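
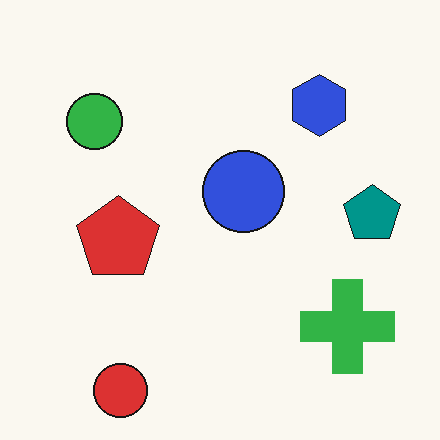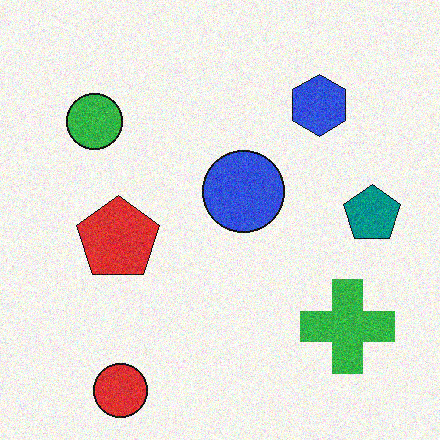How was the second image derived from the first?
The image was degraded with moderate additive noise.

Random speckle covers the whole image, including the flat background.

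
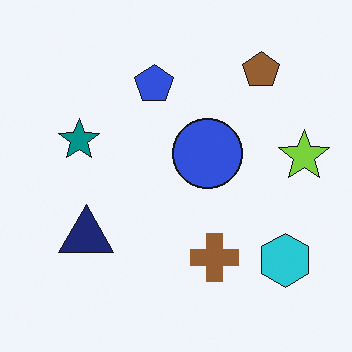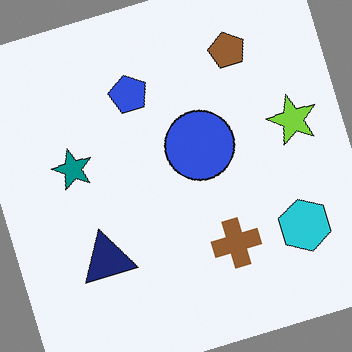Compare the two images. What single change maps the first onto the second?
The second image is the first rotated counter-clockwise by a moderate amount.

Every shape is tilted by the same angle and the image corners show triangular fill wedges — a whole-image rotation by a non-right angle.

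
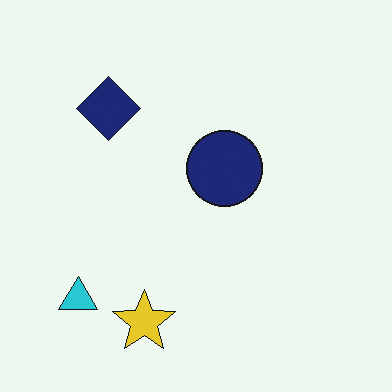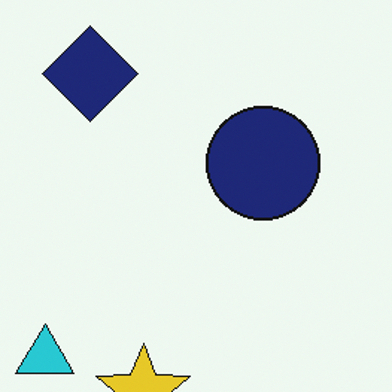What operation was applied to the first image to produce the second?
It was cropped to a modestly smaller region and rescaled.

The visible shapes are larger and the field of view is narrower; shapes near the original edges may be partly or wholly outside the frame — a crop-and-rescale.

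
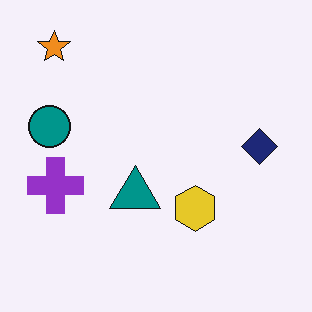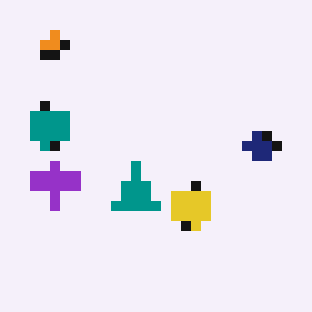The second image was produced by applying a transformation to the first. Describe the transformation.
This is the original image heavily pixelated into large blocks.

Shapes are reduced to large square blocks; fine edges and outlines are lost — a downscale-then-upscale (mosaic) effect.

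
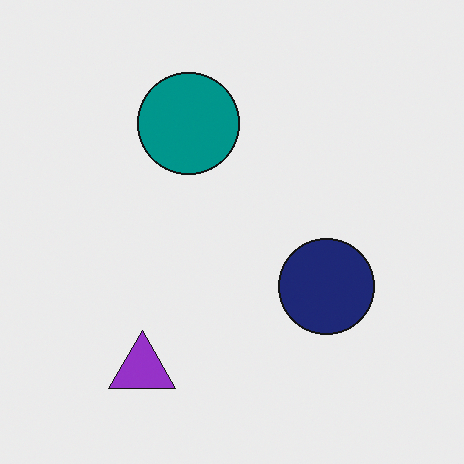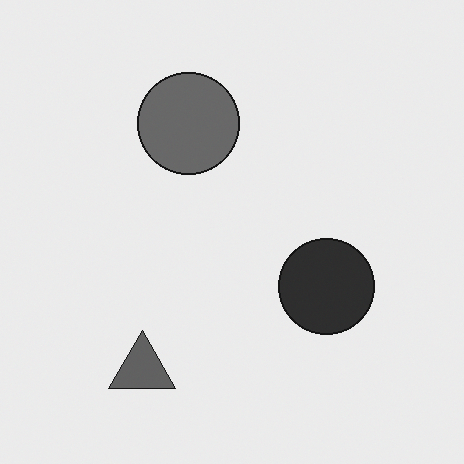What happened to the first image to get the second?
It was converted to grayscale.

All color is removed — every shape is now a shade of grey.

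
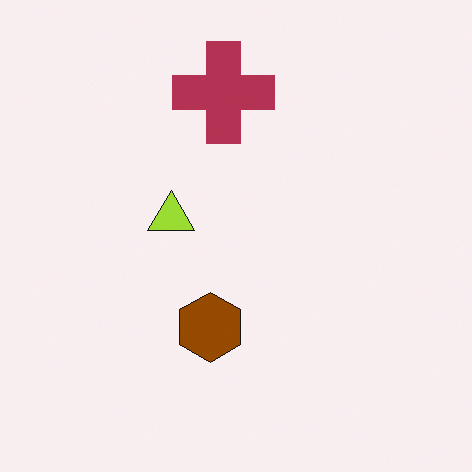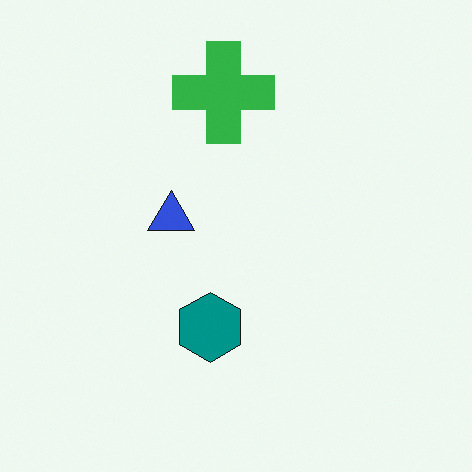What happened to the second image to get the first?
The image was hue-shifted by a large amount.

Every shape's color has rotated by the same amount around the hue wheel — a uniform hue shift.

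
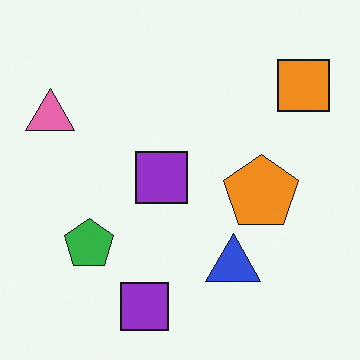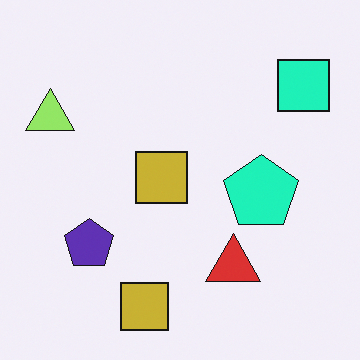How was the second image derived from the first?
It was hue-shifted through roughly a third of the color wheel.

Every shape's color has rotated by the same amount around the hue wheel — a uniform hue shift.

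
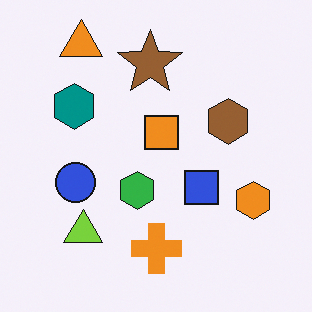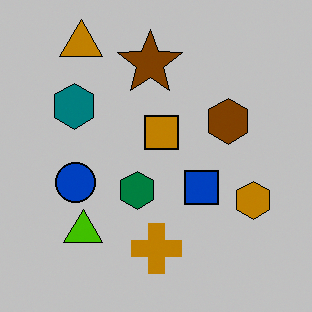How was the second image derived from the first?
The transformation is: aggressively posterized.

Each flat color has snapped to a coarser quantized level — most visibly, the near-white background has dropped to a flat grey.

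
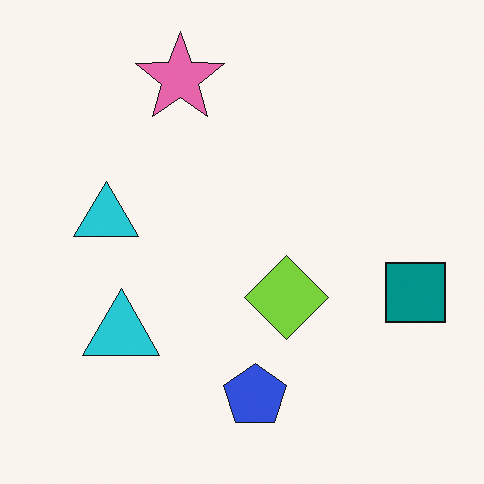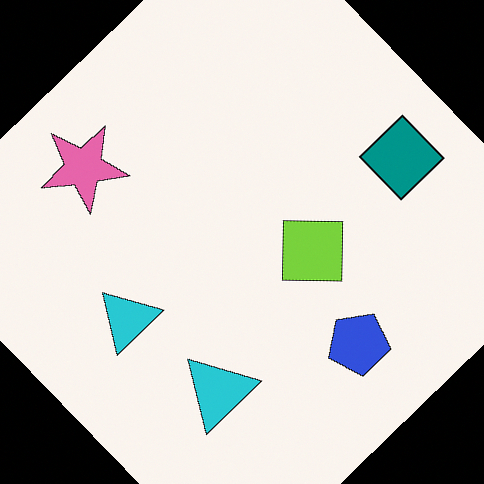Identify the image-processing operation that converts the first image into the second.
It was rotated counter-clockwise by a large amount — several tens of degrees.

Every shape is tilted by the same angle and the image corners show triangular fill wedges — a whole-image rotation by a non-right angle.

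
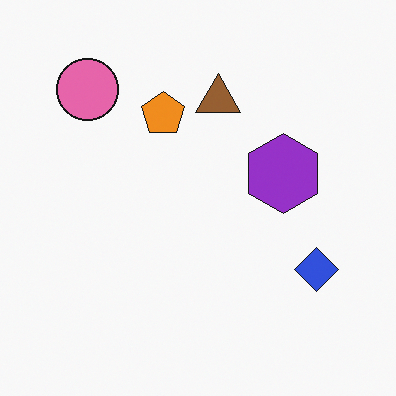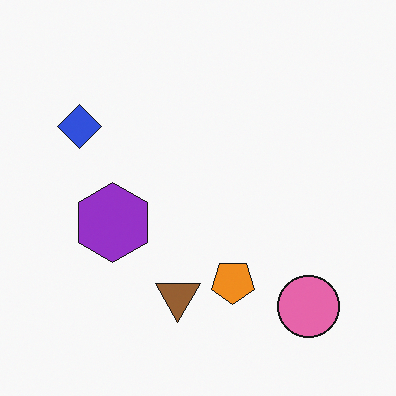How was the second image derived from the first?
The second image is the first rotated 180°.

The pink circle sits in the top-left of the first image and the bottom-right of the second — consistent with a whole-image 180° rotation.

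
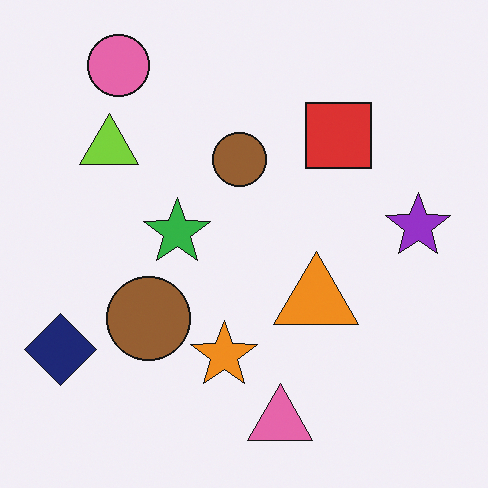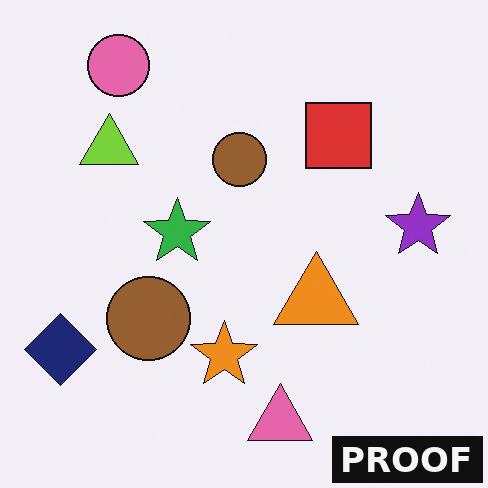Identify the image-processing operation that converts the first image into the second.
The second image is the first watermarked with the text "PROOF" in the lower-right corner.

A dark label reading "PROOF" appears in the lower-right corner.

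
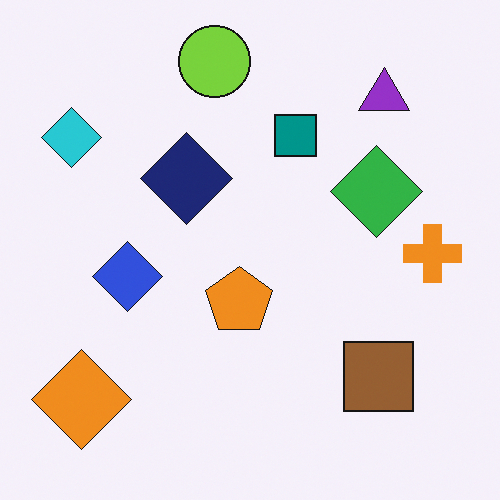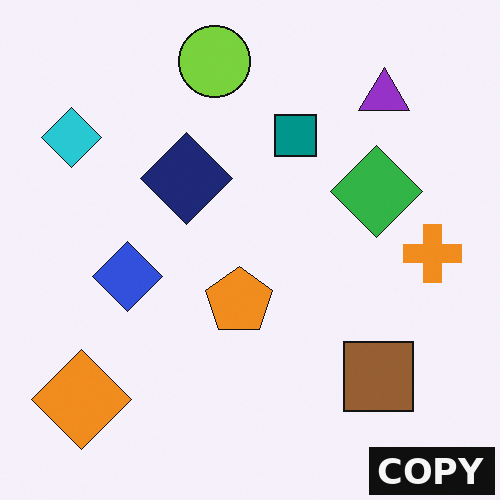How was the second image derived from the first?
It was watermarked with the text "COPY" in the lower-right corner.

A dark label reading "COPY" appears in the lower-right corner.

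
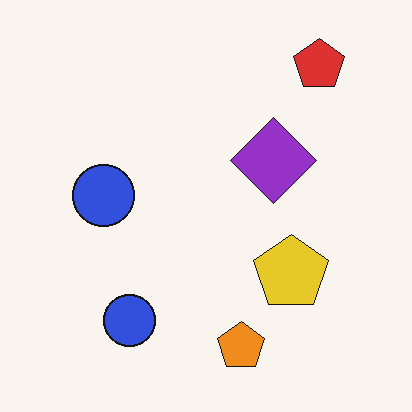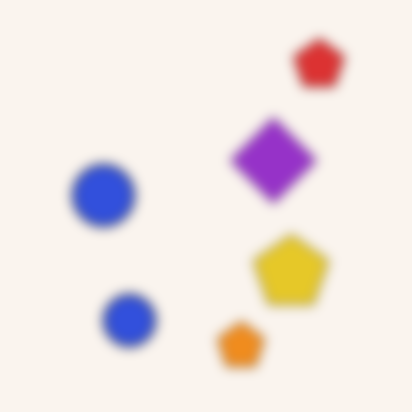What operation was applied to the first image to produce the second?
The transformation is: strongly gaussian-blurred.

Shape edges and outlines are uniformly softened across the whole image.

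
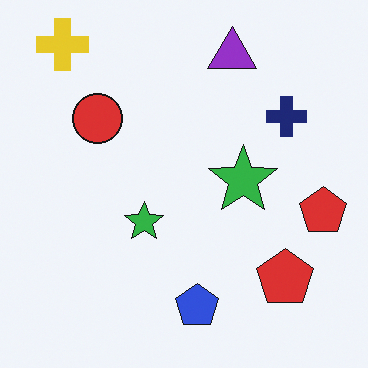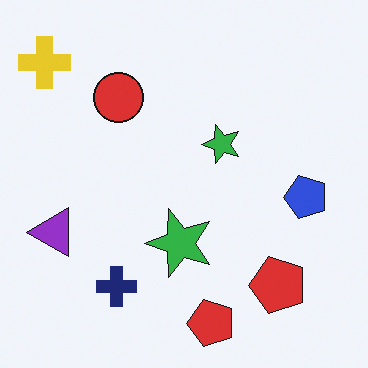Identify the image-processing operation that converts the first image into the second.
The transformation is: transposed (reflected across the top-left ↔ bottom-right diagonal).

Shapes have swapped their row and column positions — what was in the top-right is now in the bottom-left — a diagonal reflection.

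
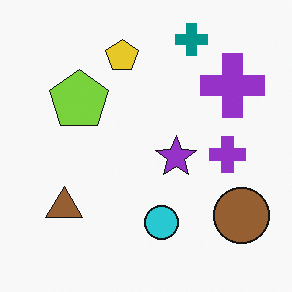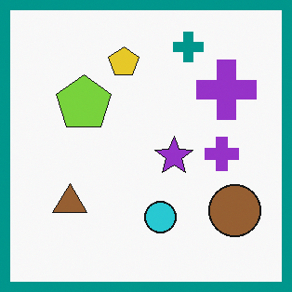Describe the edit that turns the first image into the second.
The second image is the first framed with a teal border.

A solid teal frame runs around the edge of the second image, with the content slightly shrunk inside it.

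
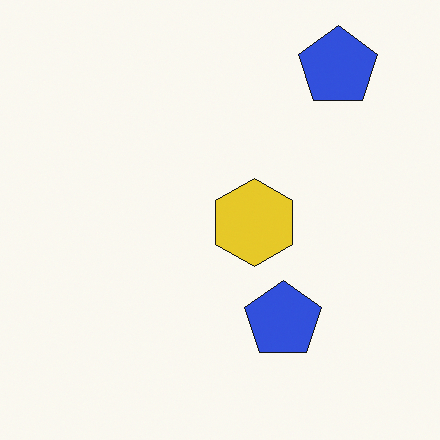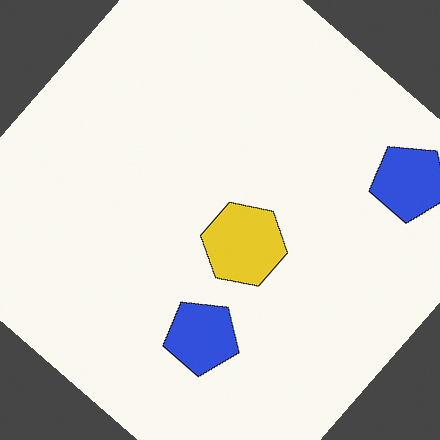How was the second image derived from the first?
The transformation is: rotated clockwise by a large amount — several tens of degrees.

Every shape is tilted by the same angle and the image corners show triangular fill wedges — a whole-image rotation by a non-right angle.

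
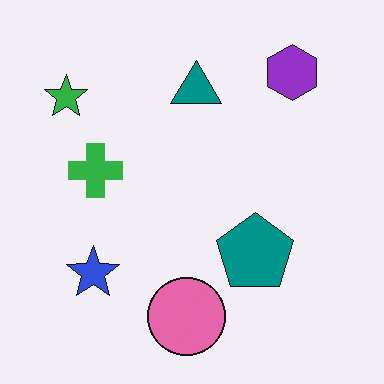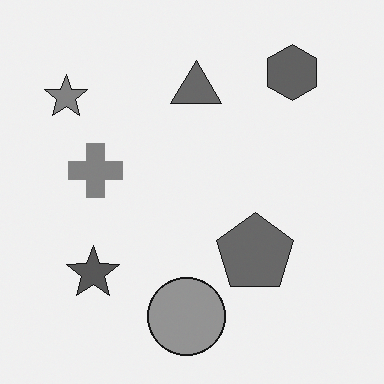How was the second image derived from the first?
This is the original image converted to grayscale.

All color is removed — every shape is now a shade of grey.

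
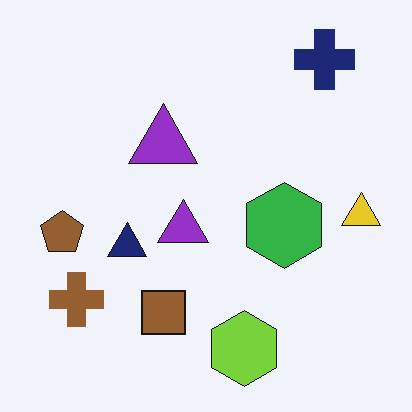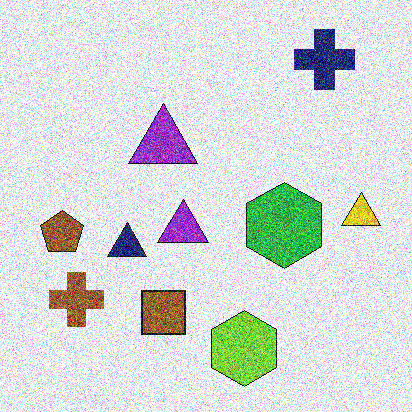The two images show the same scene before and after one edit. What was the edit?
It was degraded with a thick layer of grain.

Random speckle covers the whole image, including the flat background.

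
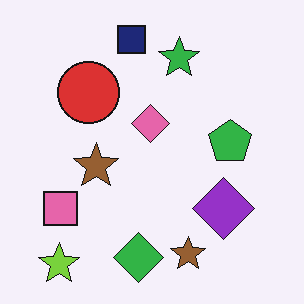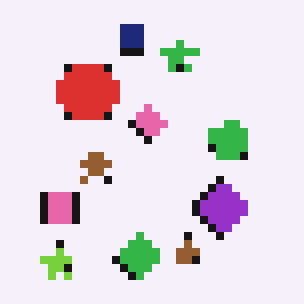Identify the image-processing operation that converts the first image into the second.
The image was moderately pixelated.

Shapes are reduced to large square blocks; fine edges and outlines are lost — a downscale-then-upscale (mosaic) effect.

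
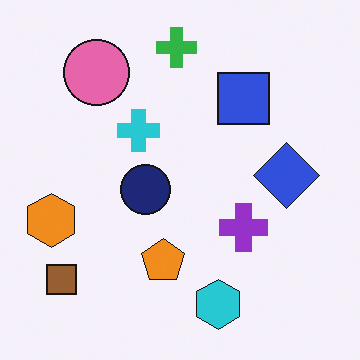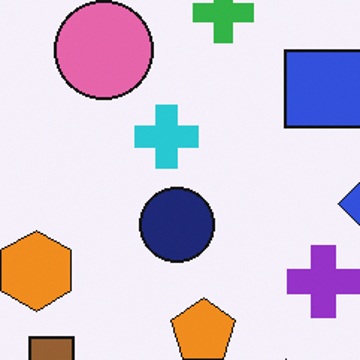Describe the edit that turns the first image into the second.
It was cropped to a modestly smaller region and rescaled.

The visible shapes are larger and the field of view is narrower; shapes near the original edges may be partly or wholly outside the frame — a crop-and-rescale.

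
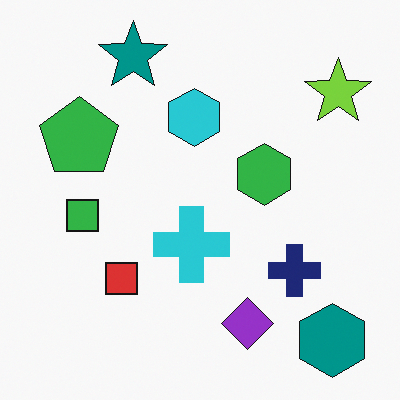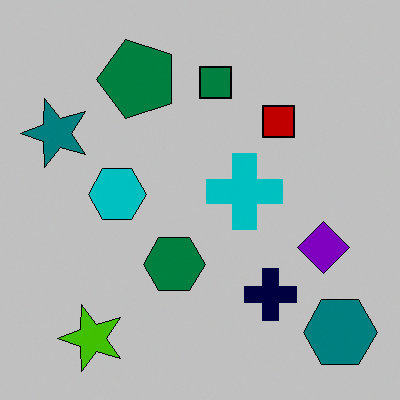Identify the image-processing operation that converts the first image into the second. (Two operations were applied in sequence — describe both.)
It was transposed (reflected across the top-left ↔ bottom-right diagonal), then aggressively posterized.

Shapes have swapped their row and column positions — what was in the top-right is now in the bottom-left — a diagonal reflection. Each flat color has snapped to a coarser quantized level — most visibly, the near-white background has dropped to a flat grey.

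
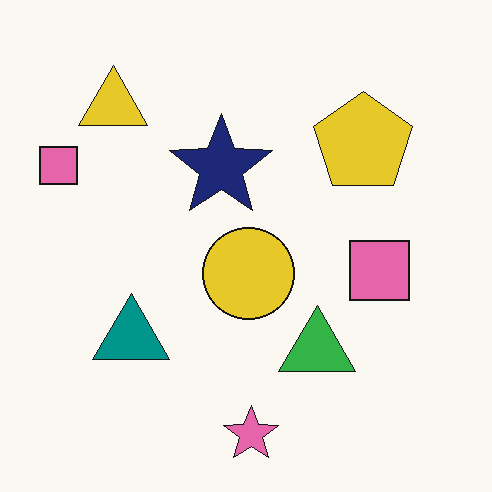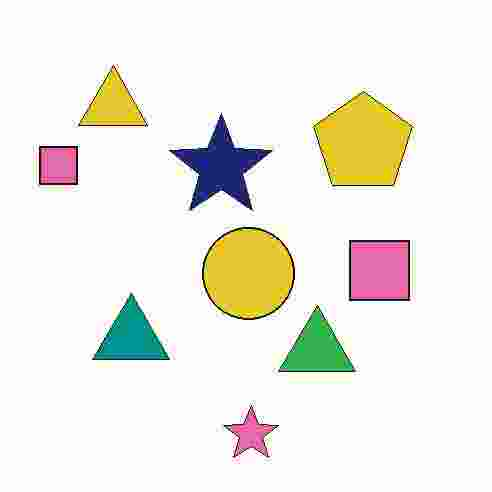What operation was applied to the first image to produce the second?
The transformation is: degraded with heavy JPEG compression.

Blocky 8×8 compression artifacts appear around shape edges and the flat background shows ringing — characteristic JPEG degradation.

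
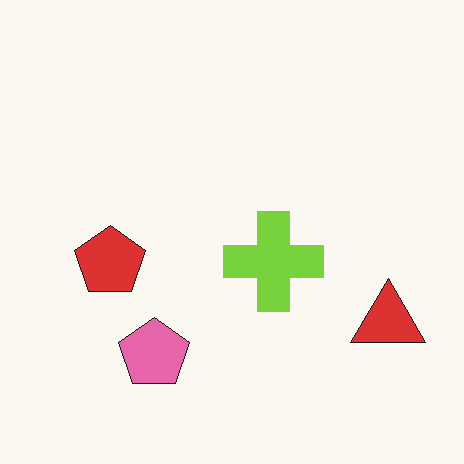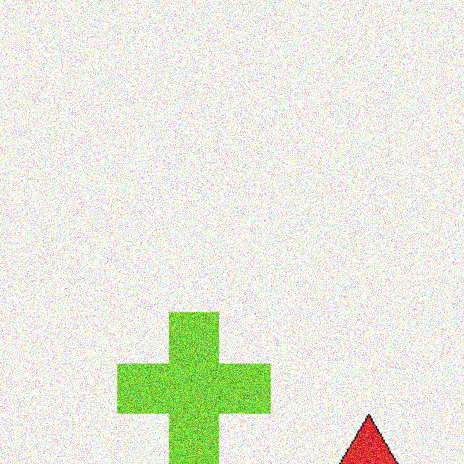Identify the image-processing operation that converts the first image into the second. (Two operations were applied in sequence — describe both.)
Cropped to a modestly smaller region and rescaled, then degraded with a thick layer of grain.

The visible shapes are larger and the field of view is narrower; shapes near the original edges may be partly or wholly outside the frame — a crop-and-rescale. Random speckle covers the whole image, including the flat background.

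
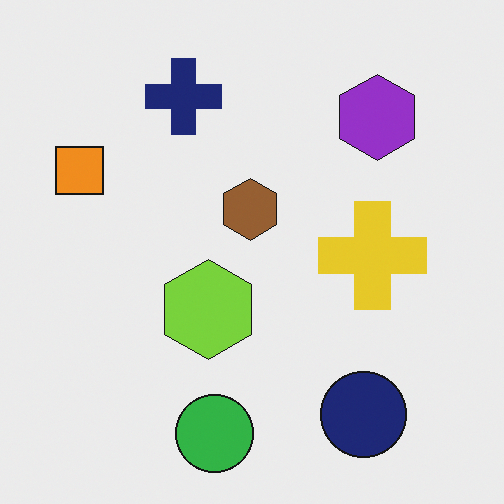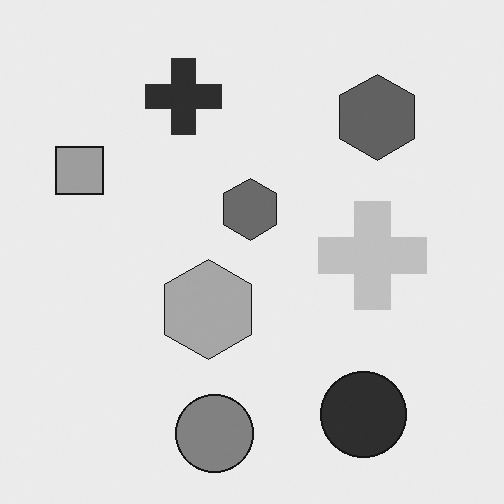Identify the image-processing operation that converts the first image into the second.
The image was converted to grayscale.

All color is removed — every shape is now a shade of grey.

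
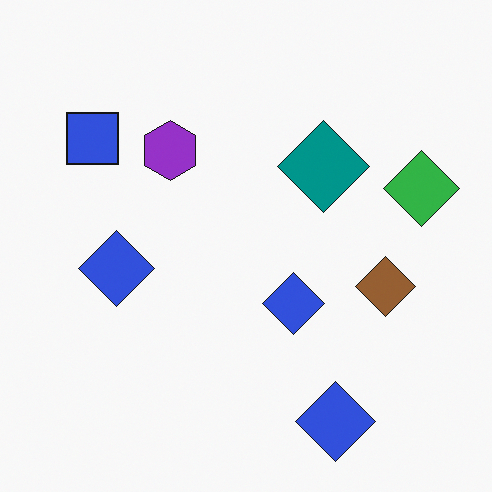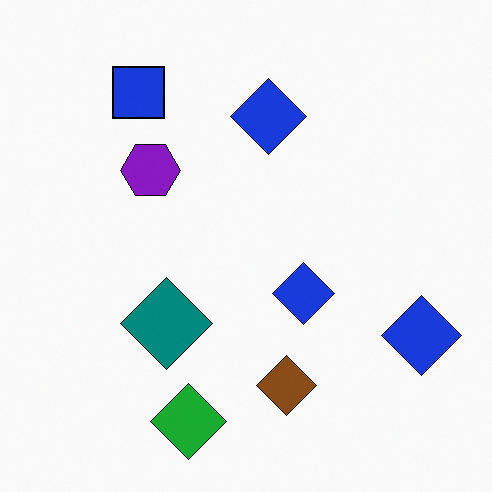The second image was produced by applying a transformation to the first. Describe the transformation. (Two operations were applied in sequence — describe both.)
This is the original image given slightly increased contrast, then transposed (reflected across the top-left ↔ bottom-right diagonal).

Tones are pushed away from mid-grey across the whole image — a global contrast change. Shapes have swapped their row and column positions — what was in the top-right is now in the bottom-left — a diagonal reflection.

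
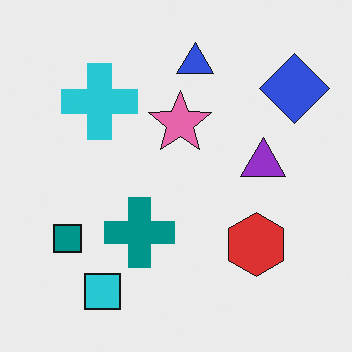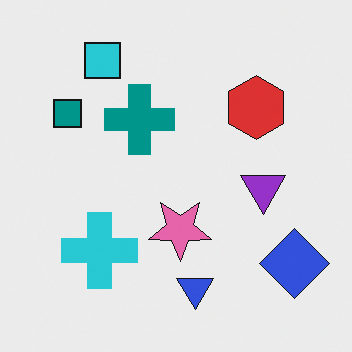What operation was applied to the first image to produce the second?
The transformation is: flipped vertically (top ↔ bottom).

The cyan square is in the bottom-left of the first image and the top-left of the second — shapes on opposite sides of the horizontal midline have swapped in a mirror flip.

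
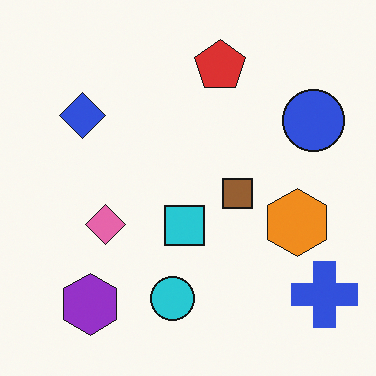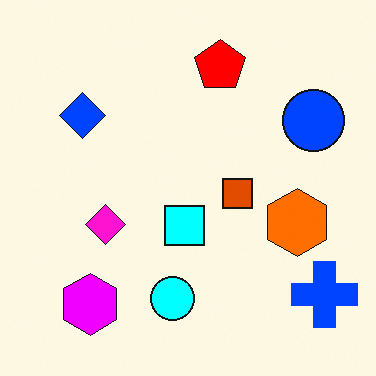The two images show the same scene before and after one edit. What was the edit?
This is the original image made much more vivid (saturation change).

All colors are more vivid — a global saturation change.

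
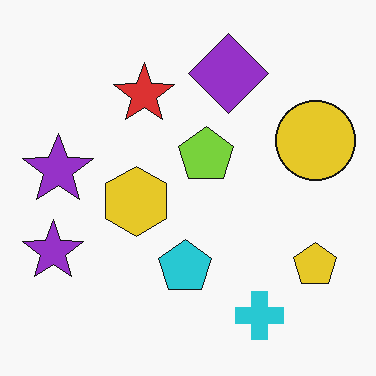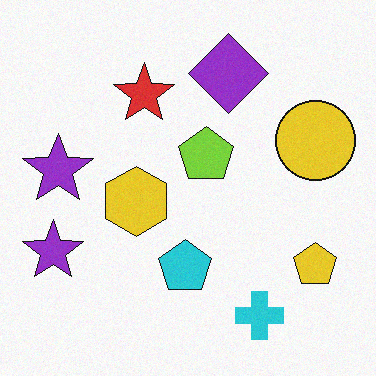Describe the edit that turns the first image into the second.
This is the original image degraded with subtle gaussian noise.

Random speckle covers the whole image, including the flat background.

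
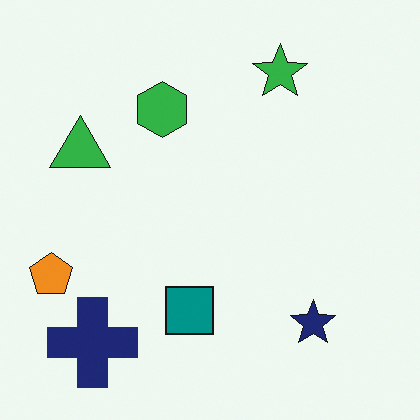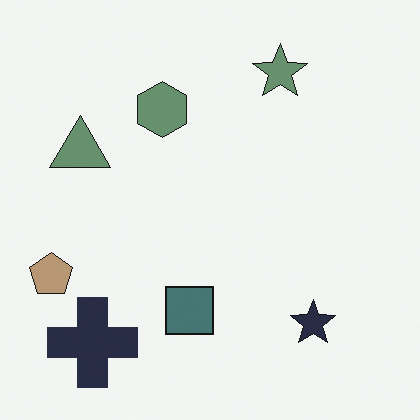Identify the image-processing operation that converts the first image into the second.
The second image is the first made much more muted (saturation change).

All colors are more muted and greyish — a global saturation change.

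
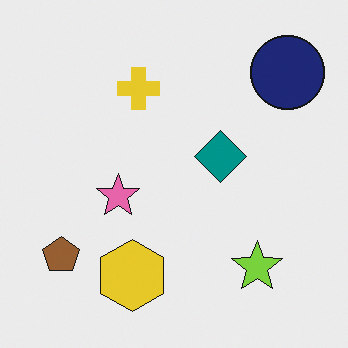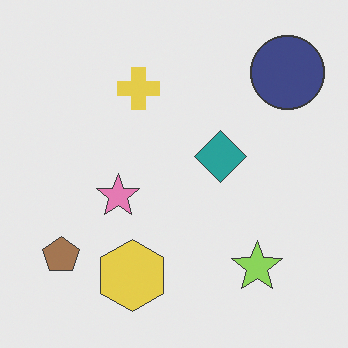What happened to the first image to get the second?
It was given slightly reduced contrast.

Tones are pushed toward mid-grey across the whole image — a global contrast change.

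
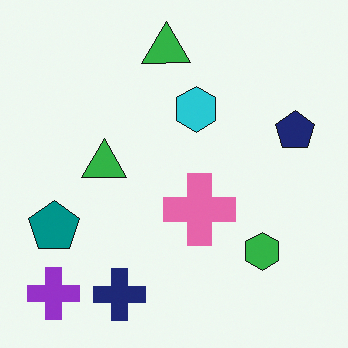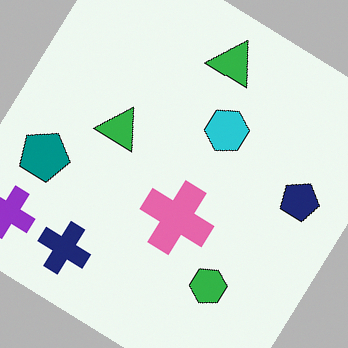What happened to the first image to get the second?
The transformation is: rotated clockwise by a large amount — several tens of degrees.

Every shape is tilted by the same angle and the image corners show triangular fill wedges — a whole-image rotation by a non-right angle.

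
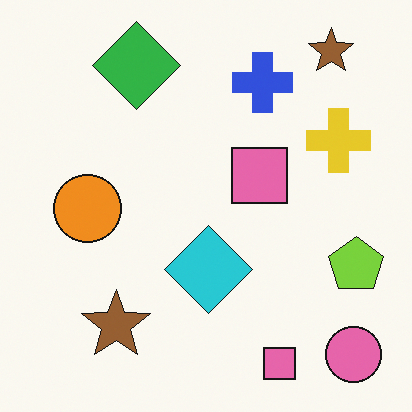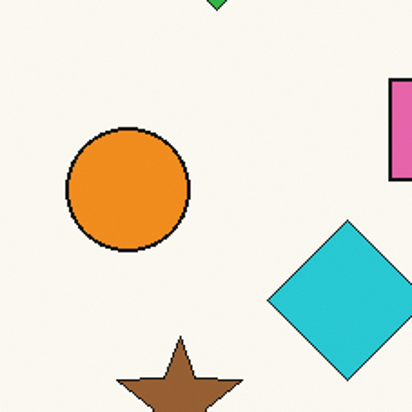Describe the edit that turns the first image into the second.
The transformation is: cropped tightly and scaled back up.

The visible shapes are larger and the field of view is narrower; shapes near the original edges may be partly or wholly outside the frame — a crop-and-rescale.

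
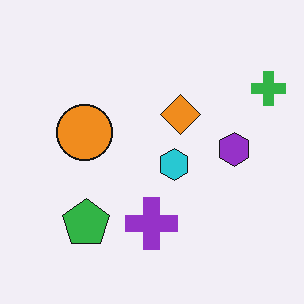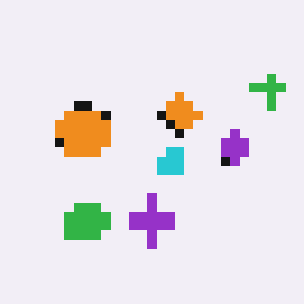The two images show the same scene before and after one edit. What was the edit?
This is the original image heavily pixelated into large blocks.

Shapes are reduced to large square blocks; fine edges and outlines are lost — a downscale-then-upscale (mosaic) effect.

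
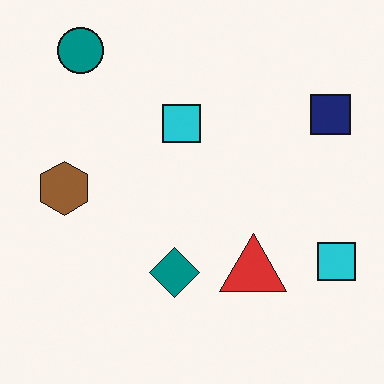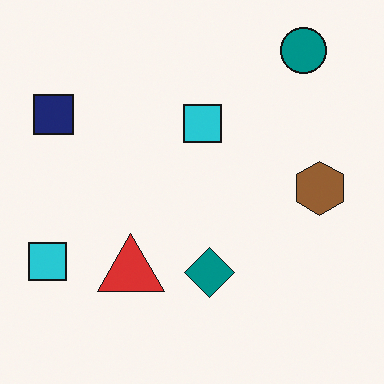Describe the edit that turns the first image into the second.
Flipped horizontally (left ↔ right).

The navy square is in the top-right of the first image and the top-left of the second — shapes on opposite sides of the vertical midline have swapped in a mirror flip.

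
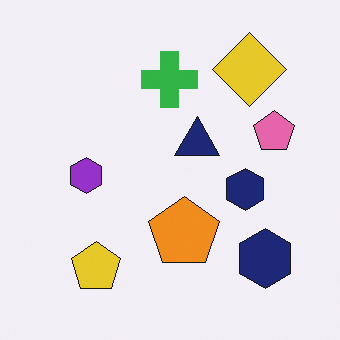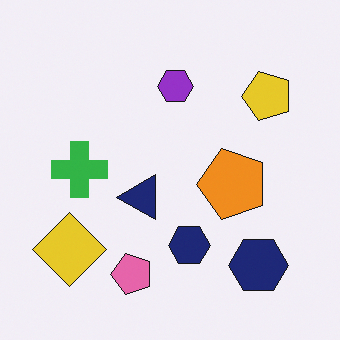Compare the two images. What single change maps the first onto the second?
This is the original image transposed (reflected across the top-left ↔ bottom-right diagonal).

Shapes have swapped their row and column positions — what was in the top-right is now in the bottom-left — a diagonal reflection.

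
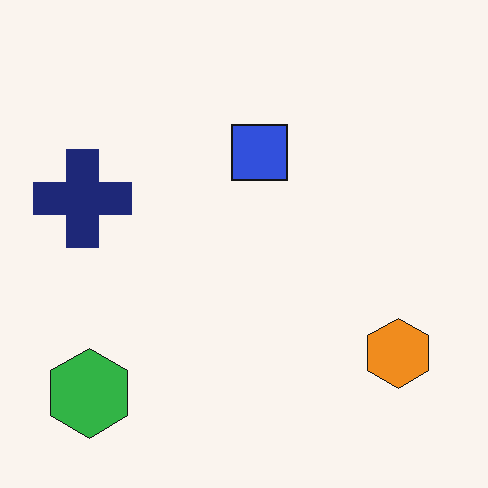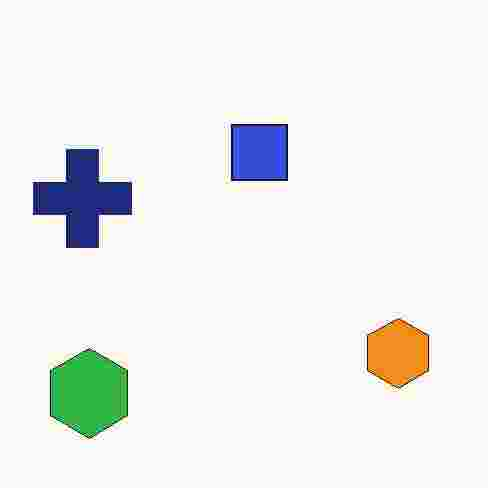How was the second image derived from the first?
The image was degraded with heavy JPEG compression.

Blocky 8×8 compression artifacts appear around shape edges and the flat background shows ringing — characteristic JPEG degradation.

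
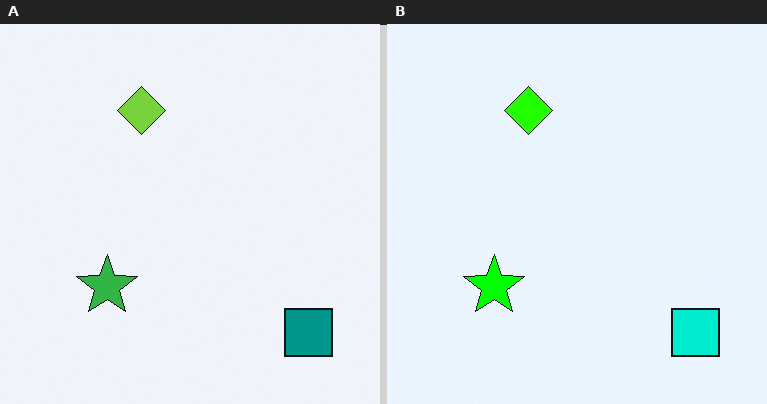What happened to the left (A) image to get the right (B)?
Made much more vivid (saturation change).

All colors are more vivid — a global saturation change.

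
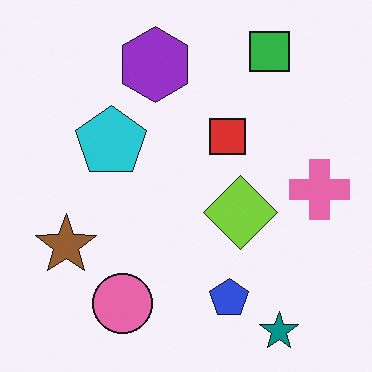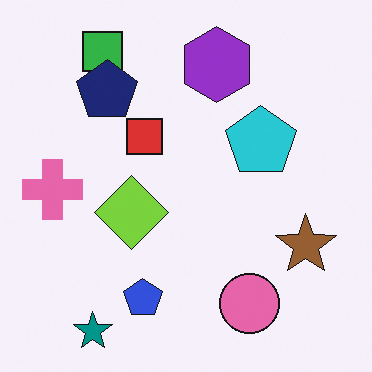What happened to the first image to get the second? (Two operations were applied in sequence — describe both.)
The image was flipped horizontally (left ↔ right), then overlaid with an additional navy pentagon.

The pink cross is in the right of the first image and the left of the second — shapes on opposite sides of the vertical midline have swapped in a mirror flip. A navy pentagon appears in the second image that is absent from the first.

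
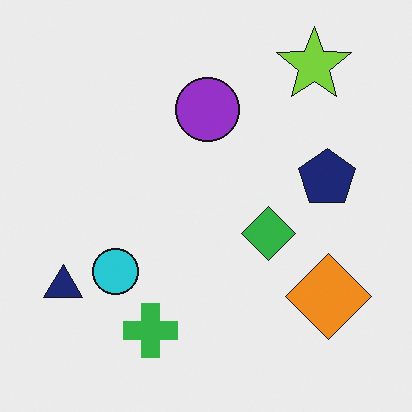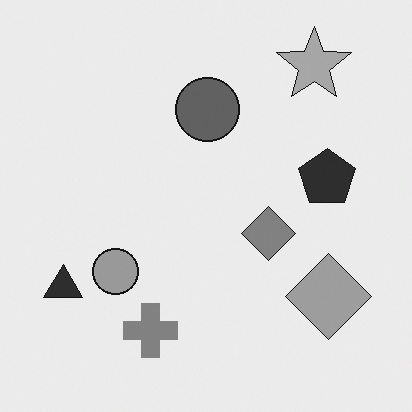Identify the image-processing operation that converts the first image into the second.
The second image is the first converted to grayscale.

All color is removed — every shape is now a shade of grey.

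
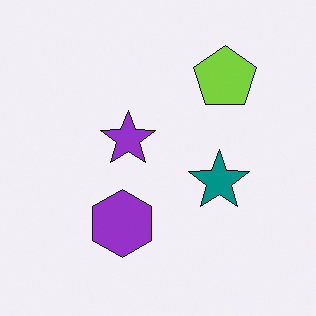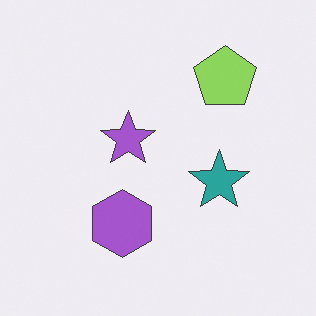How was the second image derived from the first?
It was given slightly reduced contrast.

Tones are pushed toward mid-grey across the whole image — a global contrast change.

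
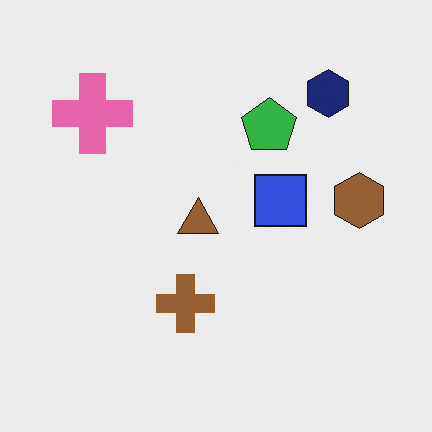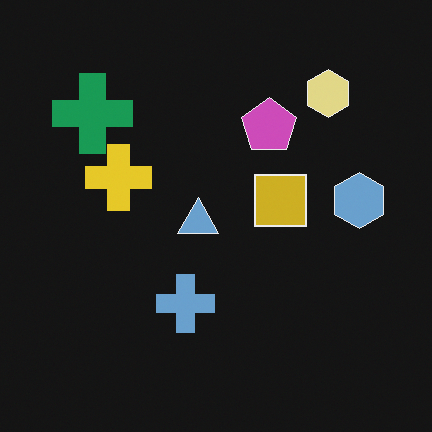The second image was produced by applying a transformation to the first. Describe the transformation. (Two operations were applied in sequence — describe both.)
The image was color-inverted (negative), then overlaid with an additional yellow cross.

The light background has become dark and every shape's color is its complement — a photographic negative. A yellow cross appears in the second image that is absent from the first.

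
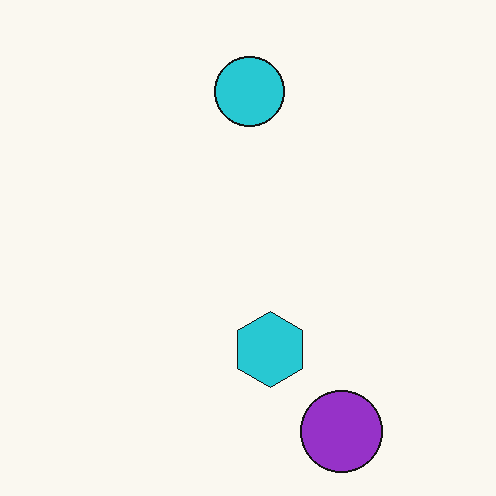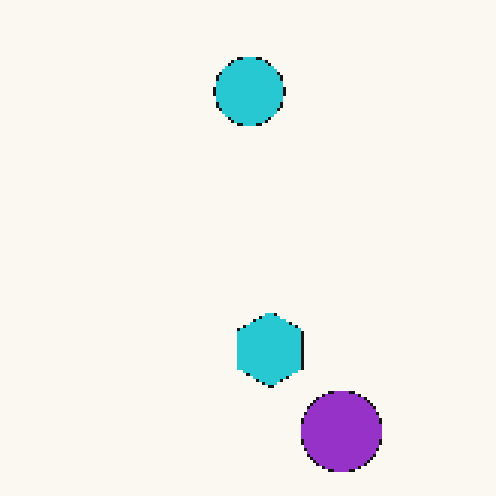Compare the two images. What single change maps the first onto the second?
It was mildly pixelated.

Shapes are reduced to large square blocks; fine edges and outlines are lost — a downscale-then-upscale (mosaic) effect.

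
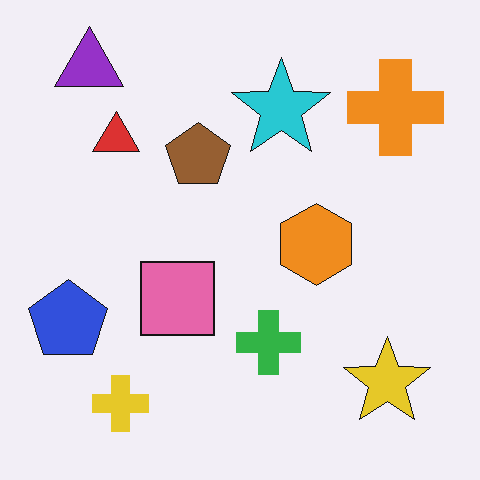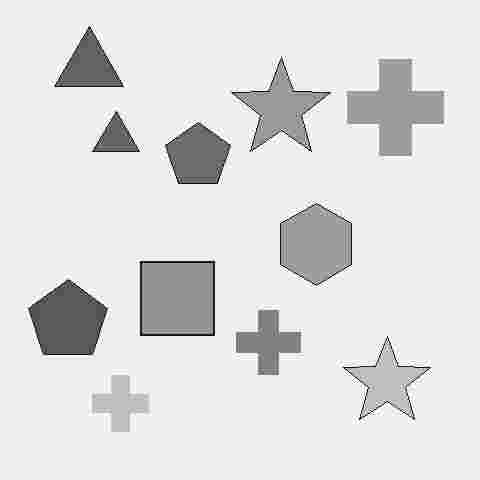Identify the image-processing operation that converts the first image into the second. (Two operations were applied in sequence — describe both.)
Converted to grayscale, then degraded with heavy JPEG compression.

All color is removed — every shape is now a shade of grey. Blocky 8×8 compression artifacts appear around shape edges and the flat background shows ringing — characteristic JPEG degradation.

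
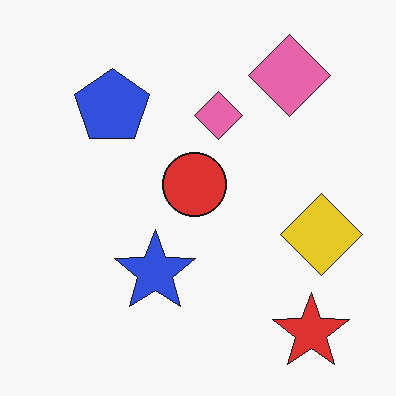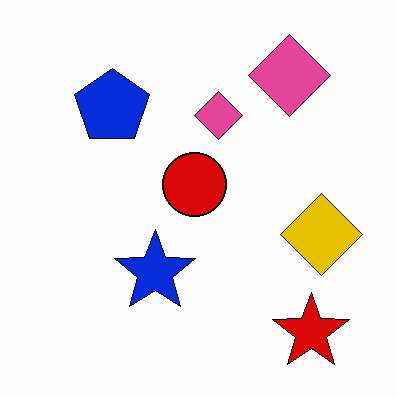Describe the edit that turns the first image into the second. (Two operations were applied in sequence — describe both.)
The second image is the first given slightly increased contrast, then given moderate JPEG compression.

Tones are pushed away from mid-grey across the whole image — a global contrast change. Blocky 8×8 compression artifacts appear around shape edges and the flat background shows ringing — characteristic JPEG degradation.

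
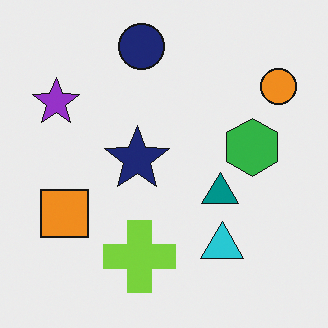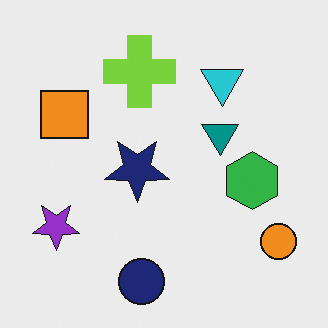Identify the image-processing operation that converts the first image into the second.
The second image is the first flipped vertically (top ↔ bottom).

The navy circle is in the top of the first image and the bottom of the second — shapes on opposite sides of the horizontal midline have swapped in a mirror flip.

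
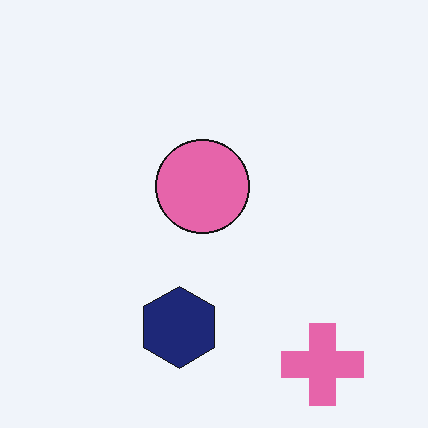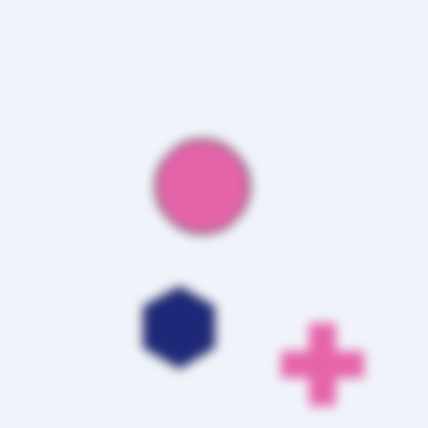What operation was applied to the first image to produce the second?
It was strongly gaussian-blurred.

Shape edges and outlines are uniformly softened across the whole image.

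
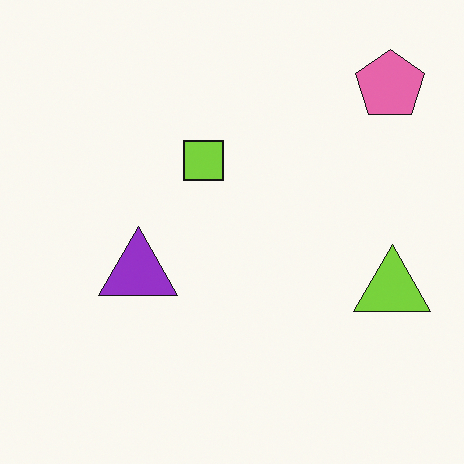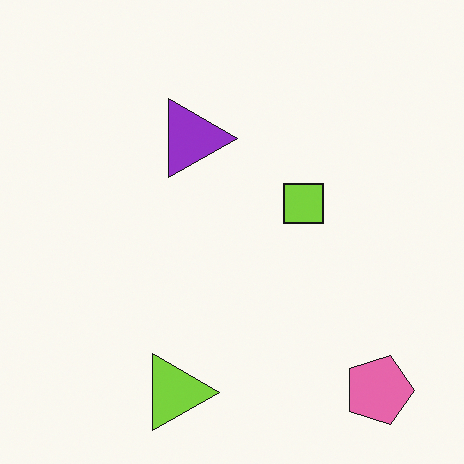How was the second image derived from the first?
The image was rotated 90° clockwise.

The pink pentagon sits in the top-right of the first image and the bottom-right of the second — consistent with a whole-image 90° clockwise rotation.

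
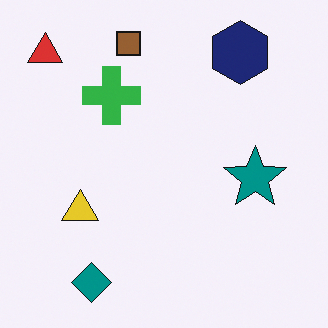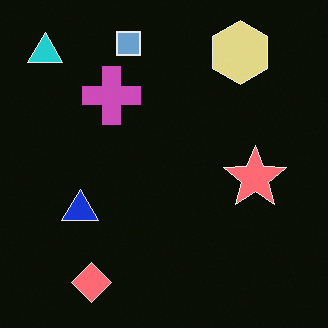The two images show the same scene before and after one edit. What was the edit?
Color-inverted (negative).

The light background has become dark and every shape's color is its complement — a photographic negative.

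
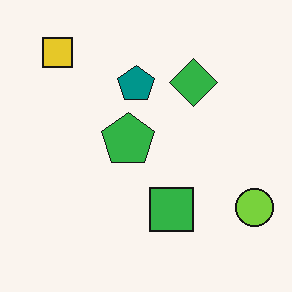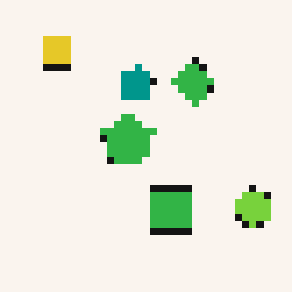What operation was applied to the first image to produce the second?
It was moderately pixelated.

Shapes are reduced to large square blocks; fine edges and outlines are lost — a downscale-then-upscale (mosaic) effect.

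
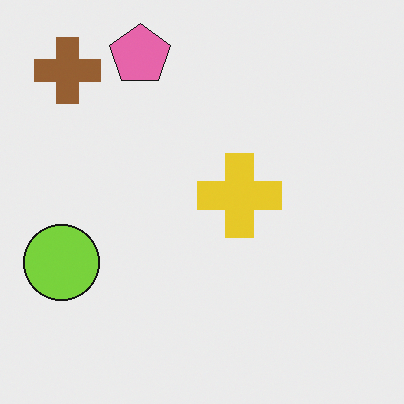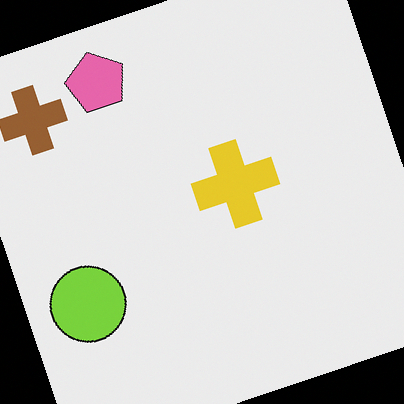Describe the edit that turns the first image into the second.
The second image is the first rotated counter-clockwise by a clearly visible amount.

Every shape is tilted by the same angle and the image corners show triangular fill wedges — a whole-image rotation by a non-right angle.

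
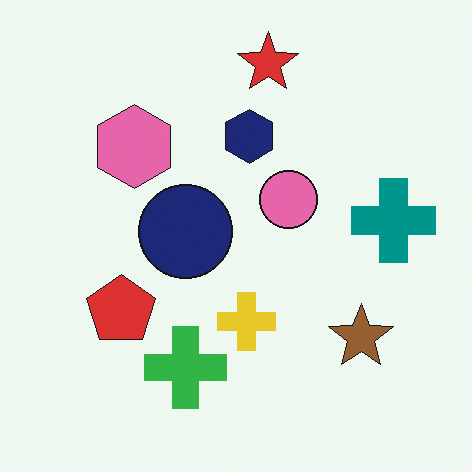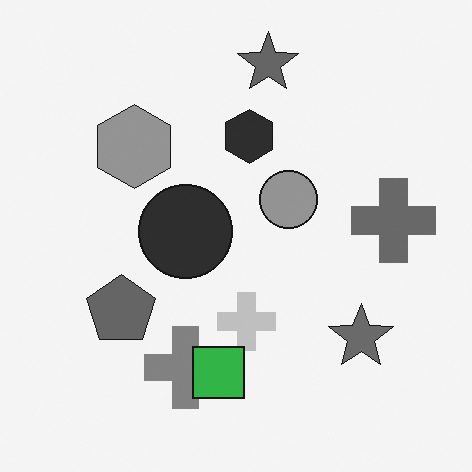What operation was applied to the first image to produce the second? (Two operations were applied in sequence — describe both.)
This is the original image converted to grayscale, then overlaid with an additional green square.

All color is removed — every shape is now a shade of grey. A green square appears in the second image that is absent from the first.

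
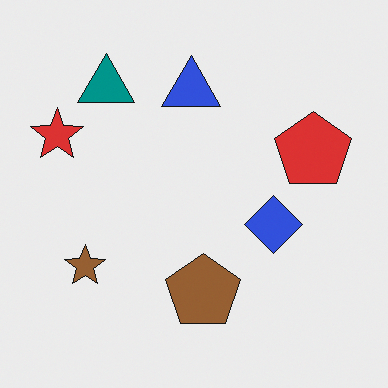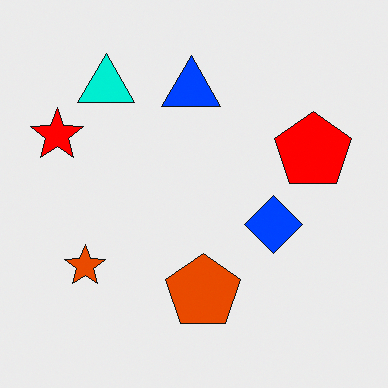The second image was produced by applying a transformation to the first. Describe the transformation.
This is the original image made much more vivid (saturation change).

All colors are more vivid — a global saturation change.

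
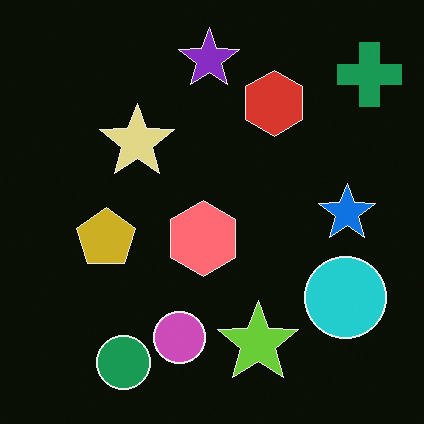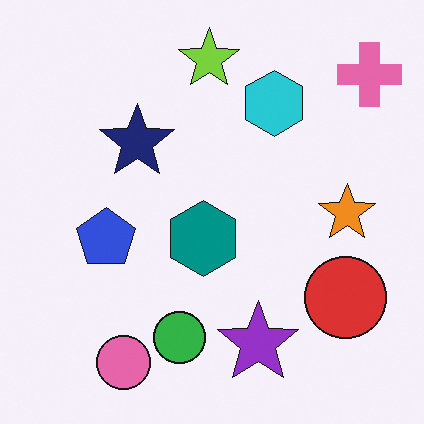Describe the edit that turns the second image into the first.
It was color-inverted (negative).

The light background has become dark and every shape's color is its complement — a photographic negative.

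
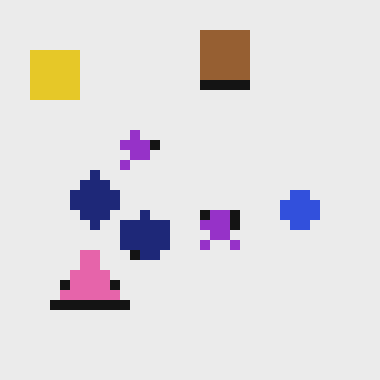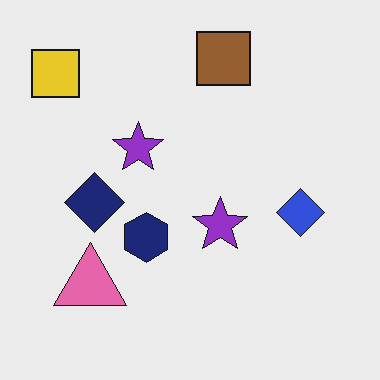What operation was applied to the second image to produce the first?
Coarsely pixelated.

Shapes are reduced to large square blocks; fine edges and outlines are lost — a downscale-then-upscale (mosaic) effect.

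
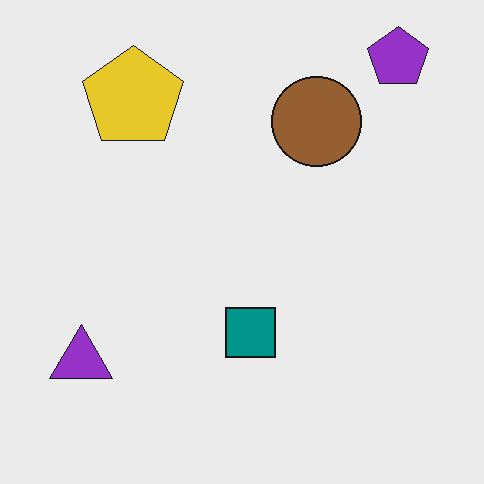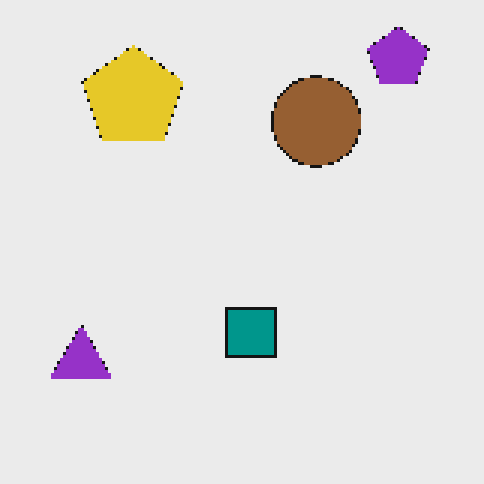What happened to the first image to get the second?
The image was mildly pixelated.

Shapes are reduced to large square blocks; fine edges and outlines are lost — a downscale-then-upscale (mosaic) effect.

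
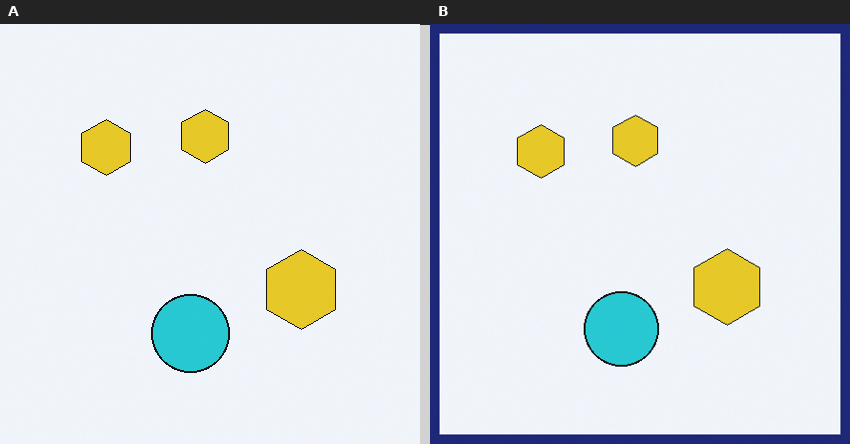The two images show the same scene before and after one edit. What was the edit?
The right (B) image is the left (A) framed with a navy border.

A solid navy frame runs around the edge of the right (B) image, with the content slightly shrunk inside it.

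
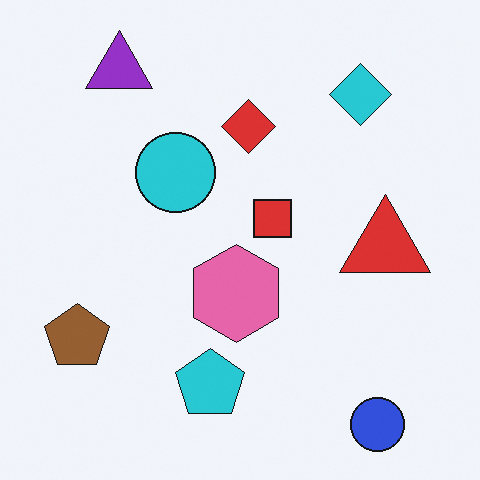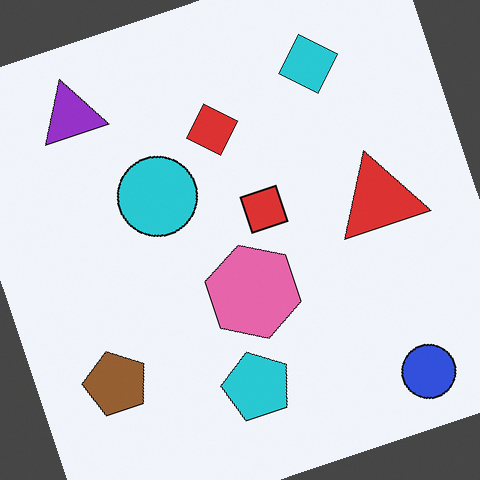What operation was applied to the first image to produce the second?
The second image is the first rotated counter-clockwise by a moderate amount.

Every shape is tilted by the same angle and the image corners show triangular fill wedges — a whole-image rotation by a non-right angle.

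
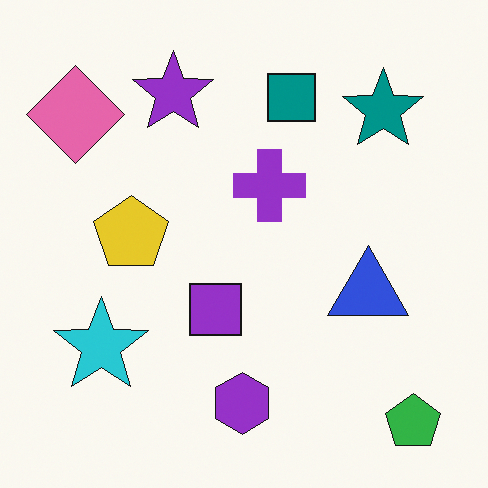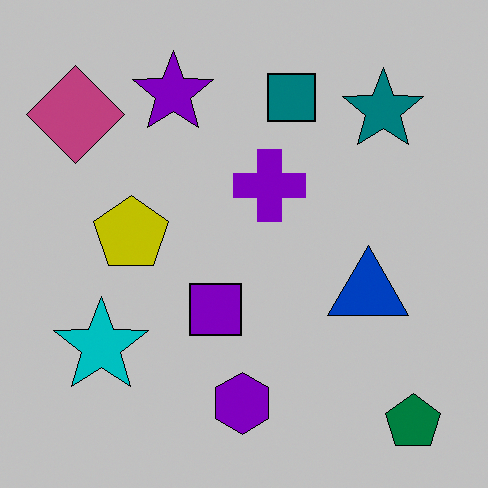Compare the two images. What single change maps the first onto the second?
The transformation is: heavily posterized to just a handful of flat colors.

Each flat color has snapped to a coarser quantized level — most visibly, the near-white background has dropped to a flat grey.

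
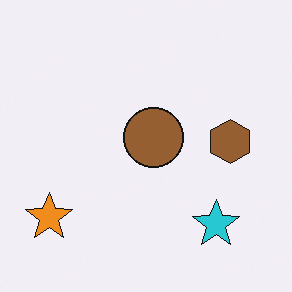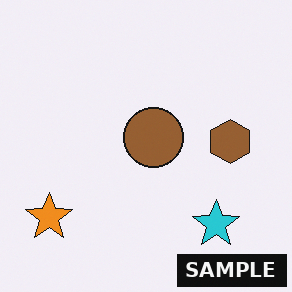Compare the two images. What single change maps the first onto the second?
It was watermarked with the text "SAMPLE" in the lower-right corner.

A dark label reading "SAMPLE" appears in the lower-right corner.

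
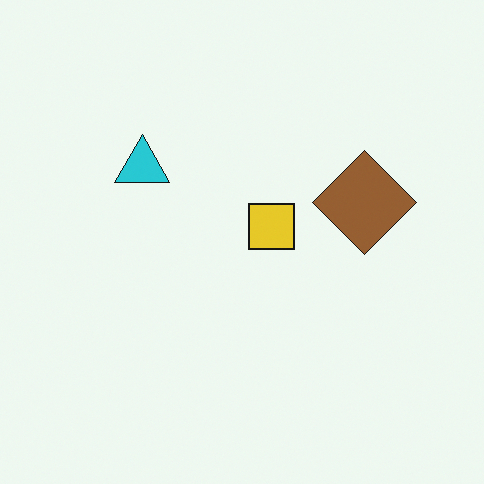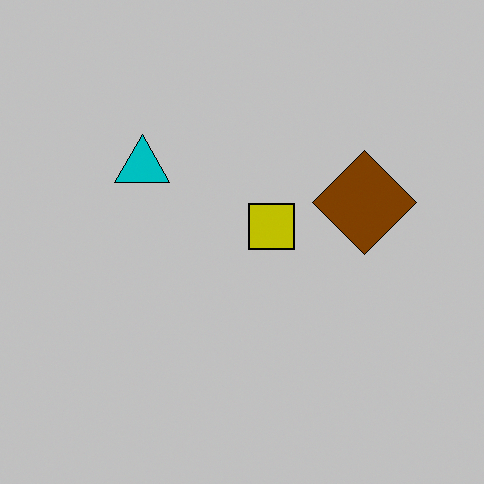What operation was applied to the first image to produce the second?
The second image is the first aggressively posterized.

Each flat color has snapped to a coarser quantized level — most visibly, the near-white background has dropped to a flat grey.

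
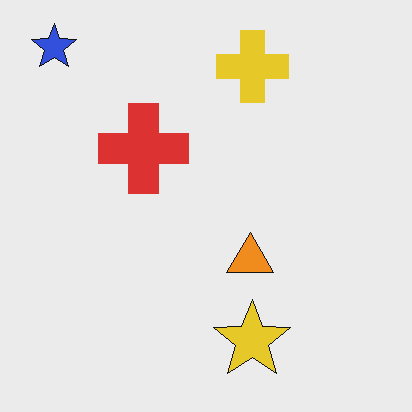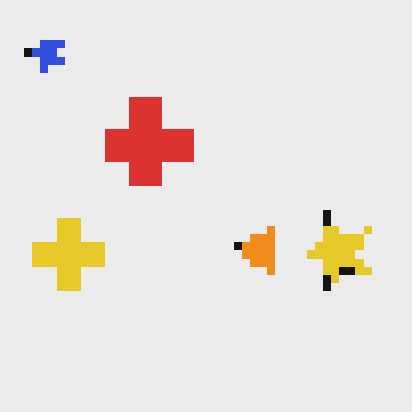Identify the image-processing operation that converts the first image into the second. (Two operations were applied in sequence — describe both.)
The image was transposed (reflected across the top-left ↔ bottom-right diagonal), then pixelated into visible square blocks.

Shapes have swapped their row and column positions — what was in the top-right is now in the bottom-left — a diagonal reflection. Shapes are reduced to large square blocks; fine edges and outlines are lost — a downscale-then-upscale (mosaic) effect.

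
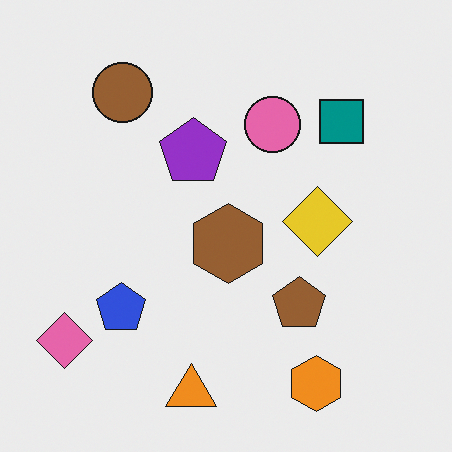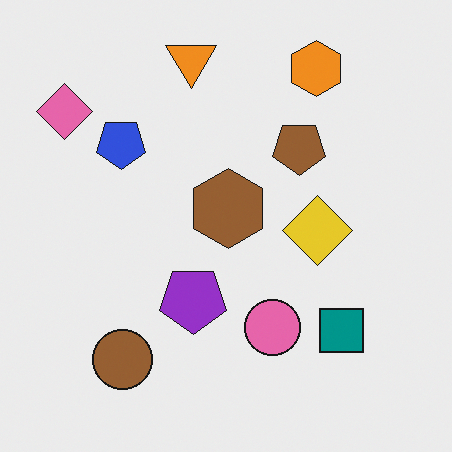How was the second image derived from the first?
The image was flipped vertically (top ↔ bottom).

The orange triangle is in the bottom of the first image and the top of the second — shapes on opposite sides of the horizontal midline have swapped in a mirror flip.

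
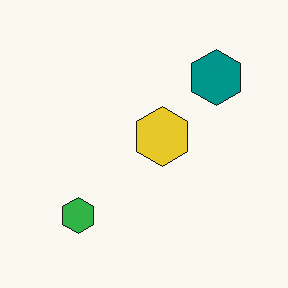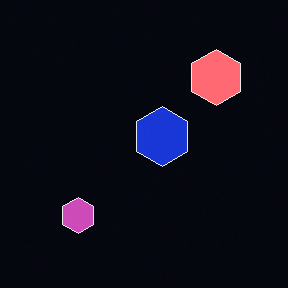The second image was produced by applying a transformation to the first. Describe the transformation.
The second image is the first color-inverted (negative).

The light background has become dark and every shape's color is its complement — a photographic negative.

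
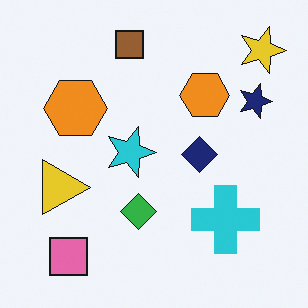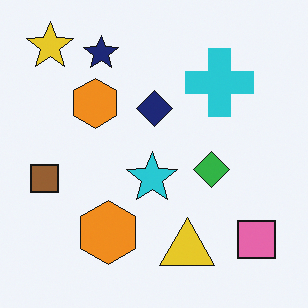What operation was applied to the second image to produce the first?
The transformation is: rotated 90° clockwise.

The yellow star sits in the top-left of the second image and the top-right of the first — consistent with a whole-image 90° clockwise rotation.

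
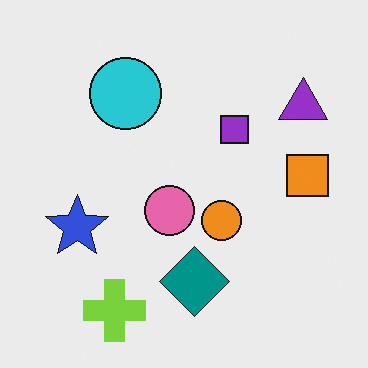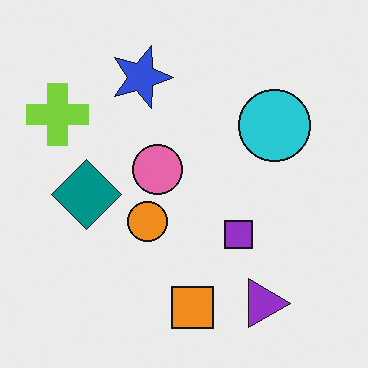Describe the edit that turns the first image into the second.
Rotated 90° clockwise.

The lime cross sits in the bottom-left of the first image and the top-left of the second — consistent with a whole-image 90° clockwise rotation.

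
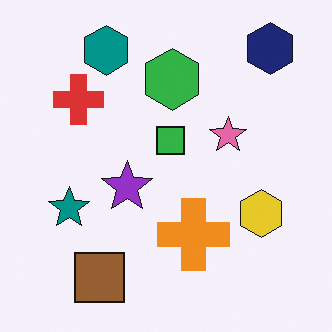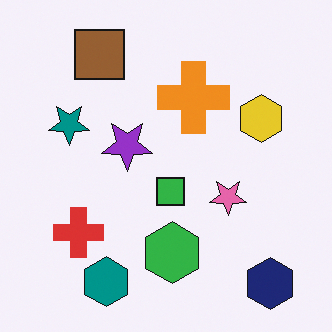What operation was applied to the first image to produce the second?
The transformation is: flipped vertically (top ↔ bottom).

The navy hexagon is in the top-right of the first image and the bottom-right of the second — shapes on opposite sides of the horizontal midline have swapped in a mirror flip.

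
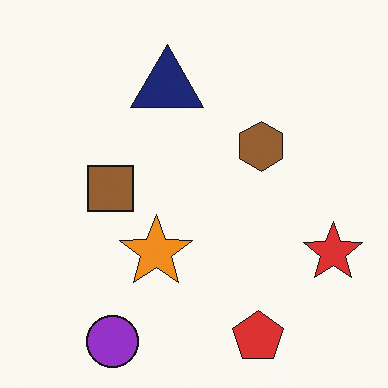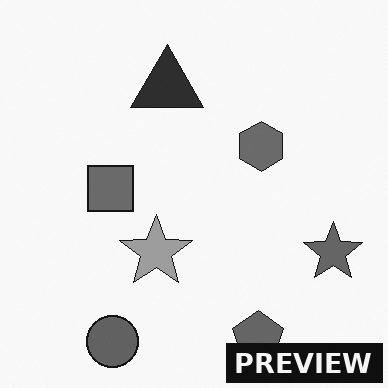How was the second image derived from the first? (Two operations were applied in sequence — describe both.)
The transformation is: converted to grayscale, then watermarked with the text "PREVIEW" in the lower-right corner.

All color is removed — every shape is now a shade of grey. A dark label reading "PREVIEW" appears in the lower-right corner.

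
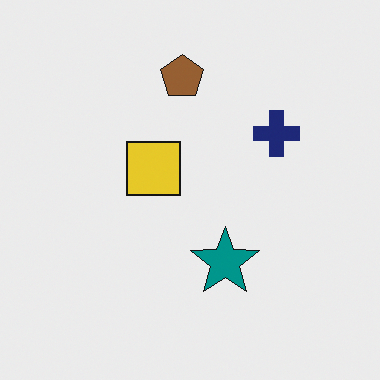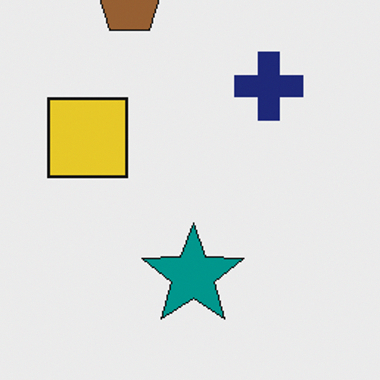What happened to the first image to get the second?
The transformation is: cropped slightly and scaled back up.

The visible shapes are larger and the field of view is narrower; shapes near the original edges may be partly or wholly outside the frame — a crop-and-rescale.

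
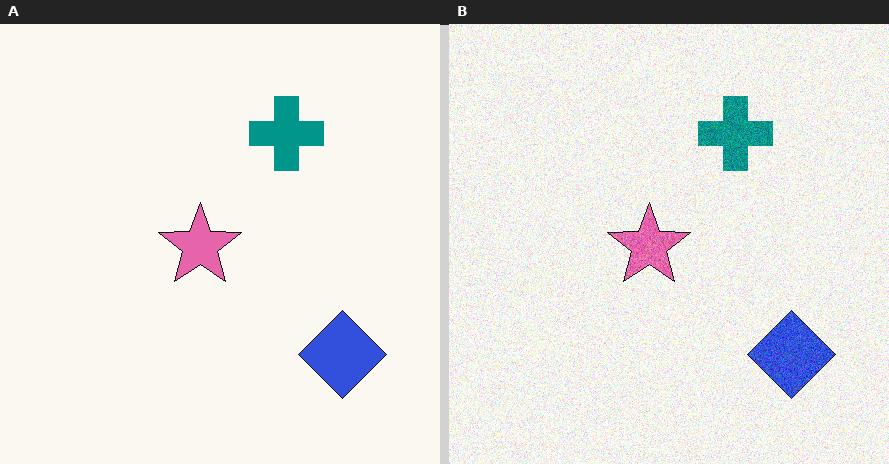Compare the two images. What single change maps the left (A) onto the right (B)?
This is the original image degraded with moderate additive noise.

Random speckle covers the whole image, including the flat background.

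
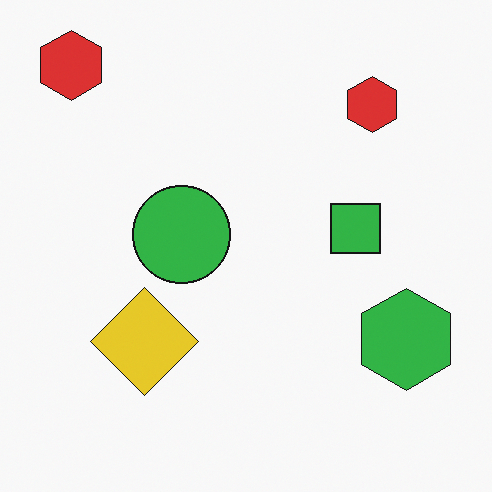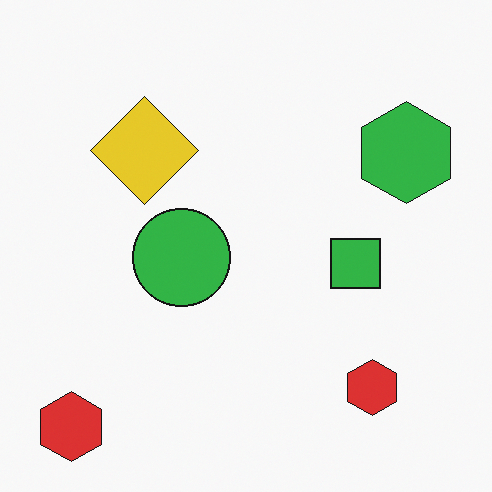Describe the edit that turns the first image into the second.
It was flipped vertically (top ↔ bottom).

The yellow diamond is in the bottom-left of the first image and the top-left of the second — shapes on opposite sides of the horizontal midline have swapped in a mirror flip.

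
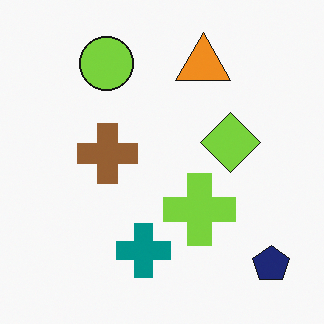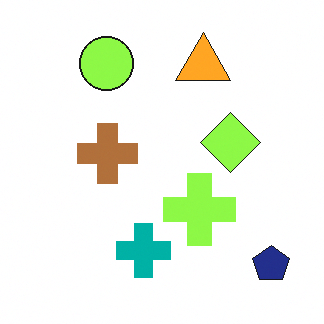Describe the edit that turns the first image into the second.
It was brightened a little.

Every pixel — background and shapes alike — is uniformly brightened.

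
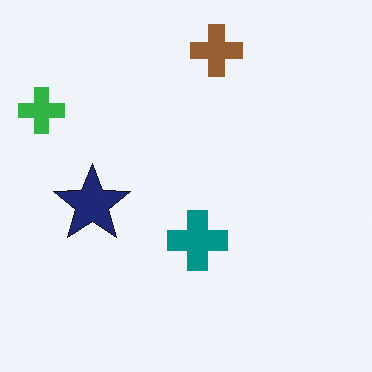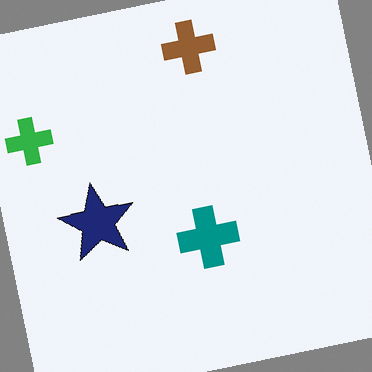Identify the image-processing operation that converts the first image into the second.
Rotated counter-clockwise by a few degrees.

Every shape is tilted by the same angle and the image corners show triangular fill wedges — a whole-image rotation by a non-right angle.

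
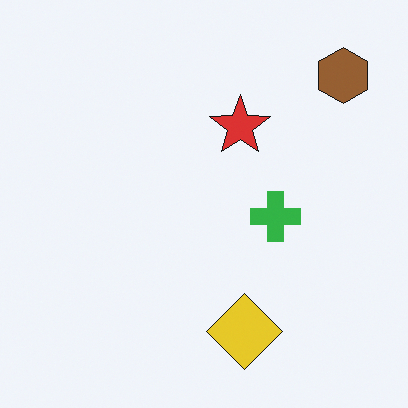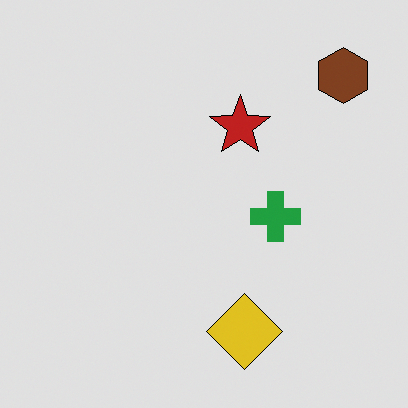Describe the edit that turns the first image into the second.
The transformation is: moderately posterized.

Each flat color has snapped to a coarser quantized level — most visibly, the near-white background has dropped to a flat grey.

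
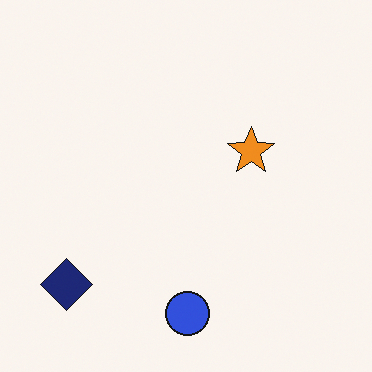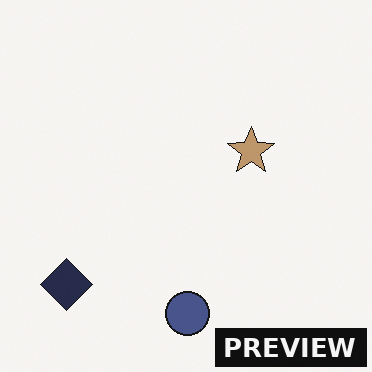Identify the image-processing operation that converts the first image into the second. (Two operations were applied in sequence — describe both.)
The transformation is: heavily desaturated, then watermarked with the text "PREVIEW" in the lower-right corner.

All colors are more muted and greyish — a global saturation change. A dark label reading "PREVIEW" appears in the lower-right corner.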